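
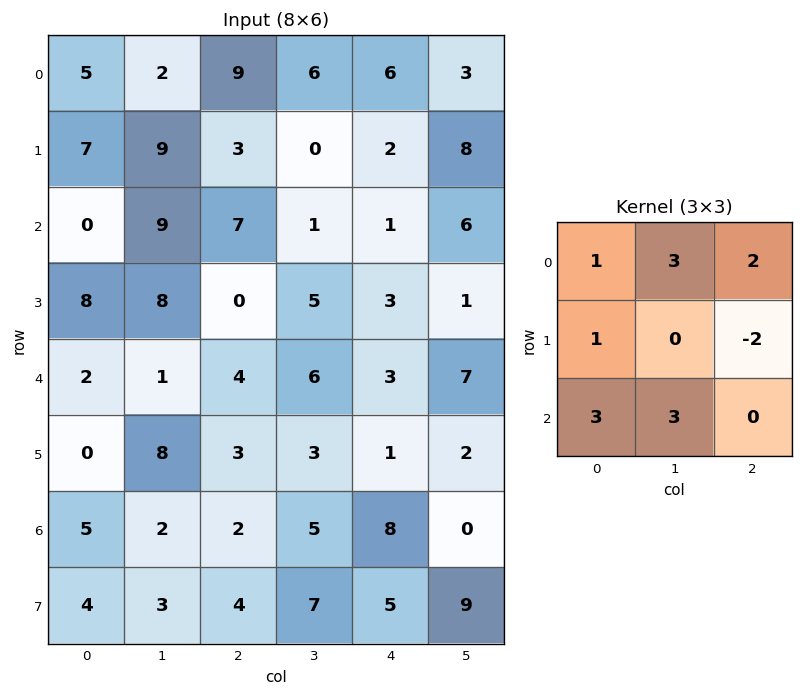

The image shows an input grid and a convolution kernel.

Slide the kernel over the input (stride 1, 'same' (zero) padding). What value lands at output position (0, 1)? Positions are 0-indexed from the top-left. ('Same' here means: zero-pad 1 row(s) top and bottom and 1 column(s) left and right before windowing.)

35

The receptive field on the zero-padded input at this output position is [0 0 0 / 5 2 9 / 7 9 3]. Elementwise product with the kernel and sum: 0·1 + 0·3 + 0·2 + 5·1 + 9·-2 + 7·3 + 9·3.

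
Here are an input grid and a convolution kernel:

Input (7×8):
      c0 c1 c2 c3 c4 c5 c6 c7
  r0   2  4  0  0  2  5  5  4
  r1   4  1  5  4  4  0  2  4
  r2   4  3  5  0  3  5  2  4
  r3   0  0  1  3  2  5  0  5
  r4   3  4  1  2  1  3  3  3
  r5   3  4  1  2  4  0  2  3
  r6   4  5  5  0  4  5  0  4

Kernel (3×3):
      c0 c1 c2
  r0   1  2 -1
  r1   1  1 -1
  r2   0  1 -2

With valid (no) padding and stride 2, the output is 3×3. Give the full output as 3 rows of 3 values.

Output[0,0]: The receptive field on the input at this output position is [2 4 0 / 4 1 5 / 4 3 5]. Elementwise product with the kernel and sum: 2·1 + 4·2 + 0·-1 + 4·1 + 1·1 + 5·-1 + 3·1 + 5·-2.
Output[0,1]: The receptive field on the input at this output position is [0 0 2 / 5 4 4 / 5 0 3]. Elementwise product with the kernel and sum: 0·1 + 0·2 + 2·-1 + 5·1 + 4·1 + 4·-1 + 0·1 + 3·-2.

3 -3 10
6 4 15
11 -5 11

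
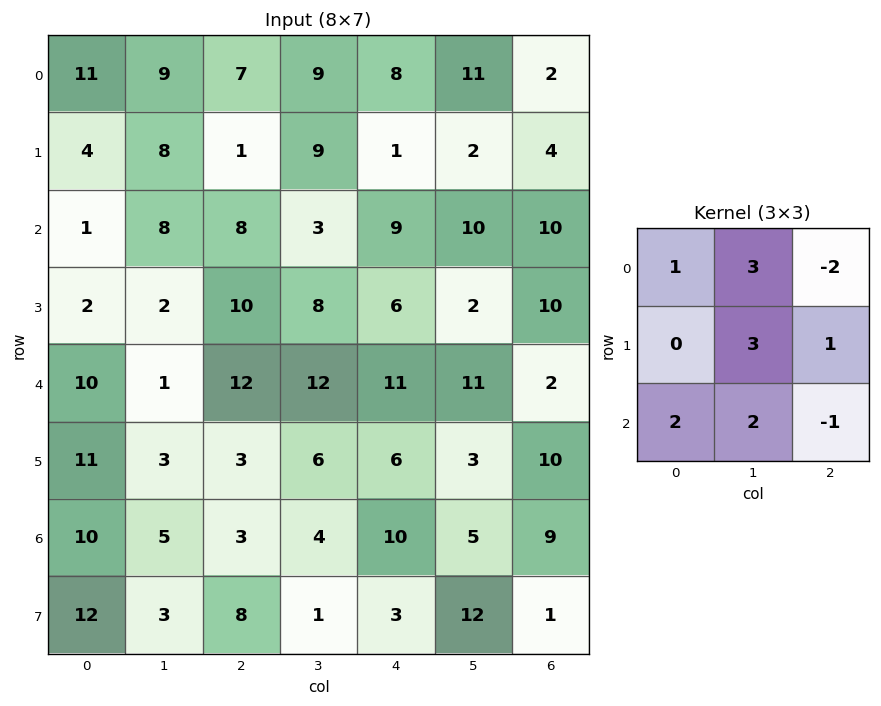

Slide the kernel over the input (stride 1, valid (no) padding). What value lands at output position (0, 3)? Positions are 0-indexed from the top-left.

The receptive field on the input at this output position is [9 8 11 / 9 1 2 / 3 9 10]. Elementwise product with the kernel and sum: 9·1 + 8·3 + 11·-2 + 1·3 + 2·1 + 3·2 + 9·2 + 10·-1.

30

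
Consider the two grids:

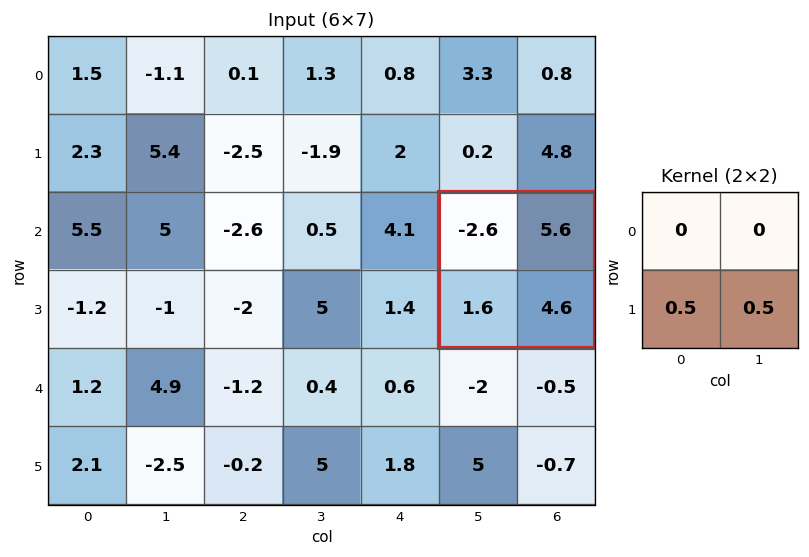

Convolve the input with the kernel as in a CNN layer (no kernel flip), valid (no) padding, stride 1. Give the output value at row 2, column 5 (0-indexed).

3.1

The receptive field on the input at this output position is [-2.6 5.6 / 1.6 4.6]. Elementwise product with the kernel and sum: 1.6·0.5 + 4.6·0.5.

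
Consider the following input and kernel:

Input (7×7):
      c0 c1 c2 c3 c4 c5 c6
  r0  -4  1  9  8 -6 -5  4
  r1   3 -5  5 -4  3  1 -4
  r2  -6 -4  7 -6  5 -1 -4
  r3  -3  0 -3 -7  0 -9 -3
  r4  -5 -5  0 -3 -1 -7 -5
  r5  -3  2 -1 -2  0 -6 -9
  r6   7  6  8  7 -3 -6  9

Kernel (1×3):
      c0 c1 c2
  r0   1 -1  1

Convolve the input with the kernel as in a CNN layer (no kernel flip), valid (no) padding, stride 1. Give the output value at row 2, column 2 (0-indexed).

18

The receptive field on the input at this output position is [7 -6 5]. Elementwise product with the kernel and sum: 7·1 + -6·-1 + 5·1.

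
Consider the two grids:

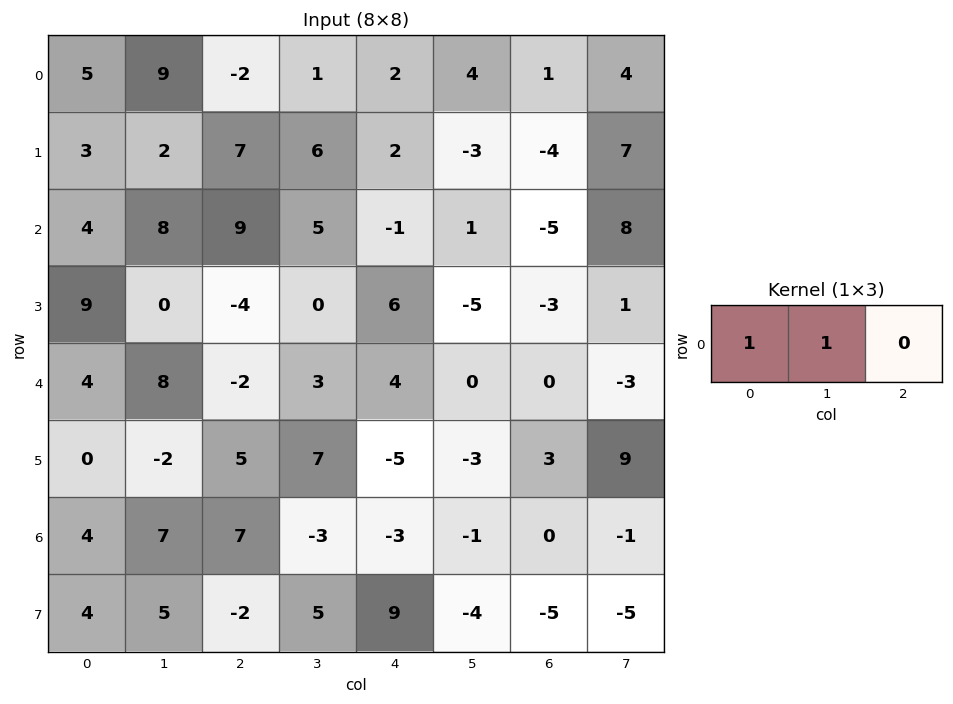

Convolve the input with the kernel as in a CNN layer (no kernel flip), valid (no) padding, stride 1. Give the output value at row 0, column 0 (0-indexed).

The receptive field on the input at this output position is [5 9 -2]. Elementwise product with the kernel and sum: 5·1 + 9·1.

14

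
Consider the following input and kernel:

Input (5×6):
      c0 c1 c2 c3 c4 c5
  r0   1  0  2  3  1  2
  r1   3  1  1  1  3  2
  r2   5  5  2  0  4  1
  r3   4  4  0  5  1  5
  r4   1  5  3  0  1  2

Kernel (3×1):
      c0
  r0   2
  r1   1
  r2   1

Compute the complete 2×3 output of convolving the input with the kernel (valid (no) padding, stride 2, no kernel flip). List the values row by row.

Output[0,0]: The receptive field on the input at this output position is [1 / 3 / 5]. Elementwise product with the kernel and sum: 1·2 + 3·1 + 5·1.

10 7 9
15 7 10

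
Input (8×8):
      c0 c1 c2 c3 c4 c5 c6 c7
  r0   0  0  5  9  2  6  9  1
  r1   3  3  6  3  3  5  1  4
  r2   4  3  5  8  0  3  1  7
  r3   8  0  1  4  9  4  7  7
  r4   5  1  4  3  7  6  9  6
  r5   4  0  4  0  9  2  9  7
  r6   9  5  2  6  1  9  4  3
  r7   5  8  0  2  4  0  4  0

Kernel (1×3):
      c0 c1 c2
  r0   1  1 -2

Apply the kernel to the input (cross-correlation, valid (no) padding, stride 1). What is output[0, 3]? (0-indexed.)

The receptive field on the input at this output position is [9 2 6]. Elementwise product with the kernel and sum: 9·1 + 2·1 + 6·-2.

-1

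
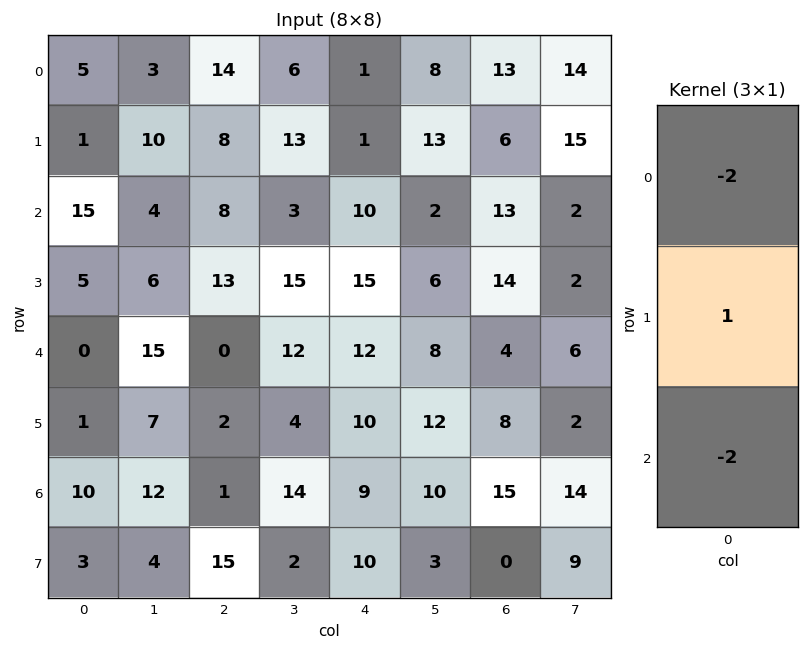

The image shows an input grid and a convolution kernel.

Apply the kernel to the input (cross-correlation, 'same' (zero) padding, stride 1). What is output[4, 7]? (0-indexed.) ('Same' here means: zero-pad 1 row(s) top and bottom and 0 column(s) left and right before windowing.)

-2

The receptive field on the zero-padded input at this output position is [2 / 6 / 2]. Elementwise product with the kernel and sum: 2·-2 + 6·1 + 2·-2.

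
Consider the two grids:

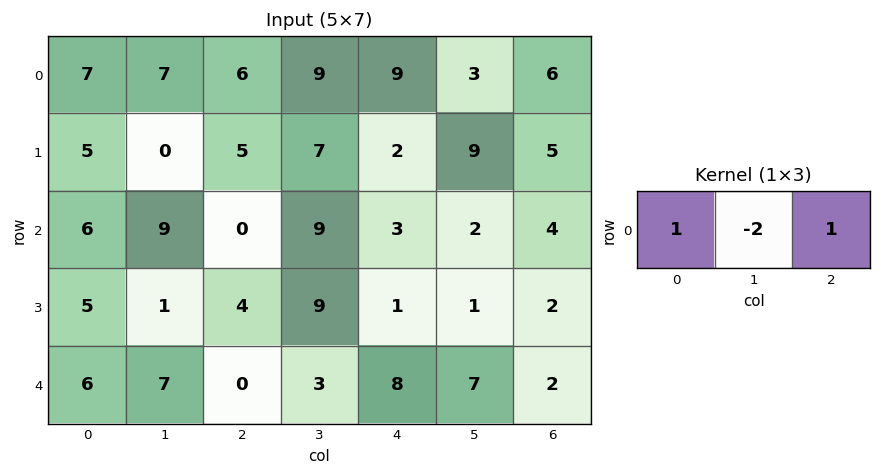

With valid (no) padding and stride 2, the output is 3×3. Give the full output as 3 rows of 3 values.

-1 -3 9
-12 -15 3
-8 2 -4

Output[0,0]: The receptive field on the input at this output position is [7 7 6]. Elementwise product with the kernel and sum: 7·1 + 7·-2 + 6·1.
Output[0,1]: The receptive field on the input at this output position is [6 9 9]. Elementwise product with the kernel and sum: 6·1 + 9·-2 + 9·1.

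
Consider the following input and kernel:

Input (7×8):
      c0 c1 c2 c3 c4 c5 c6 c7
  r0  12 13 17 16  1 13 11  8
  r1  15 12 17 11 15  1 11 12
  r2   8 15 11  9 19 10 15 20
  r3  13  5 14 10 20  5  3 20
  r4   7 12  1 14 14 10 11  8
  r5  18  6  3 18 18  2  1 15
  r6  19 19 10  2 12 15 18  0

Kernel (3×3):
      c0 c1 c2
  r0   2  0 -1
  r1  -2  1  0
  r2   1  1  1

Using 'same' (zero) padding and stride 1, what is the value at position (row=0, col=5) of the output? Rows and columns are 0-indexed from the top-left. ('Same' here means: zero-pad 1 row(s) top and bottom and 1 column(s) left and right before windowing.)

38

The receptive field on the zero-padded input at this output position is [0 0 0 / 1 13 11 / 15 1 11]. Elementwise product with the kernel and sum: 0·2 + 0·-1 + 1·-2 + 13·1 + 15·1 + 1·1 + 11·1.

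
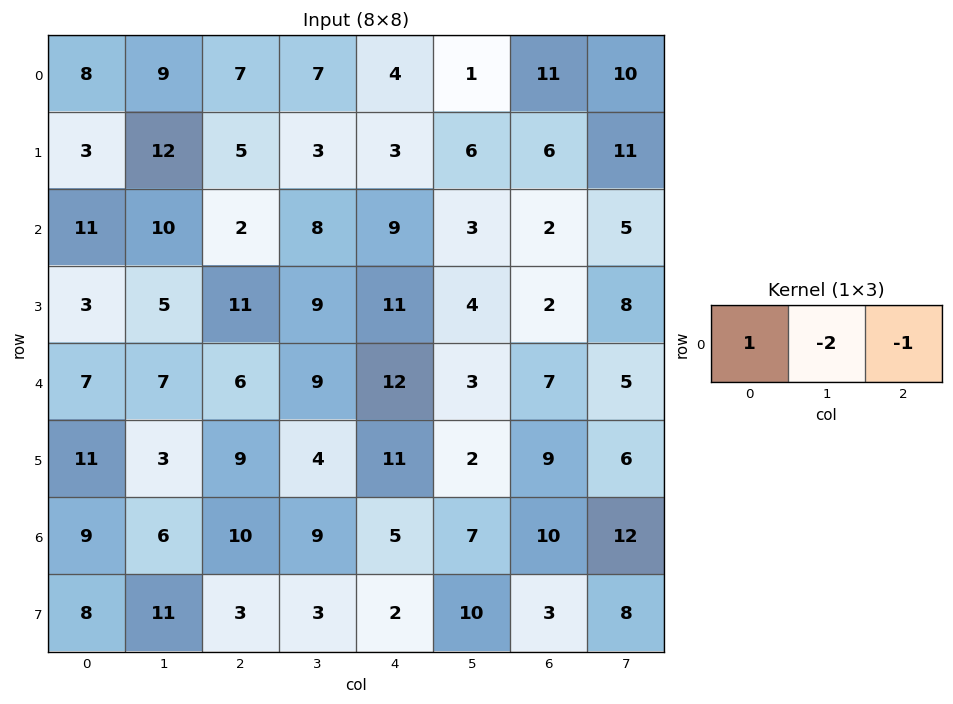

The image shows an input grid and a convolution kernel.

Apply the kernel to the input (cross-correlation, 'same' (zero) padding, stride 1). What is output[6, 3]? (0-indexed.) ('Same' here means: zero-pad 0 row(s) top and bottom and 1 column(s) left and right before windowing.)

-13

The receptive field on the zero-padded input at this output position is [10 9 5]. Elementwise product with the kernel and sum: 10·1 + 9·-2 + 5·-1.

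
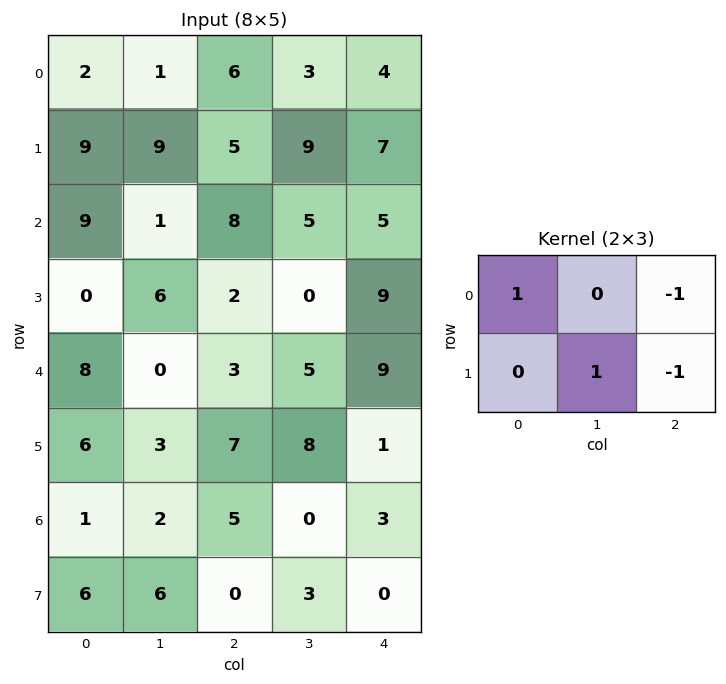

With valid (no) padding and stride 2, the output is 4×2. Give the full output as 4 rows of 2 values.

0 4
5 -6
1 1
2 5

Output[0,0]: The receptive field on the input at this output position is [2 1 6 / 9 9 5]. Elementwise product with the kernel and sum: 2·1 + 6·-1 + 9·1 + 5·-1.
Output[0,1]: The receptive field on the input at this output position is [6 3 4 / 5 9 7]. Elementwise product with the kernel and sum: 6·1 + 4·-1 + 9·1 + 7·-1.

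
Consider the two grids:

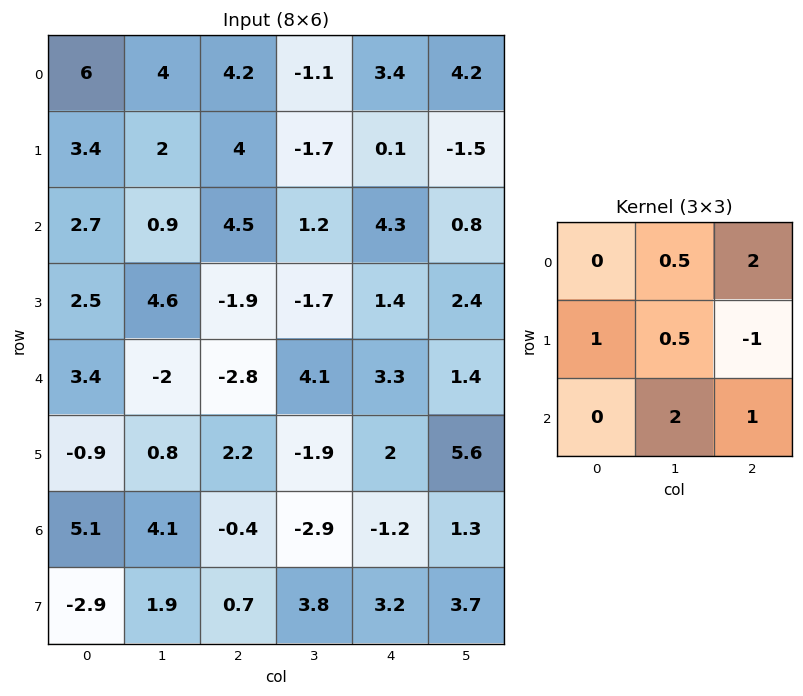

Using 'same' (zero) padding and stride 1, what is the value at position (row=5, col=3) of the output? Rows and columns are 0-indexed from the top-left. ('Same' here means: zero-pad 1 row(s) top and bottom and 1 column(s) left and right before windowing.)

The receptive field on the zero-padded input at this output position is [-2.8 4.1 3.3 / 2.2 -1.9 2 / -0.4 -2.9 -1.2]. Elementwise product with the kernel and sum: 4.1·0.5 + 3.3·2 + 2.2·1 + -1.9·0.5 + 2·-1 + -2.9·2 + -1.2·1.

0.9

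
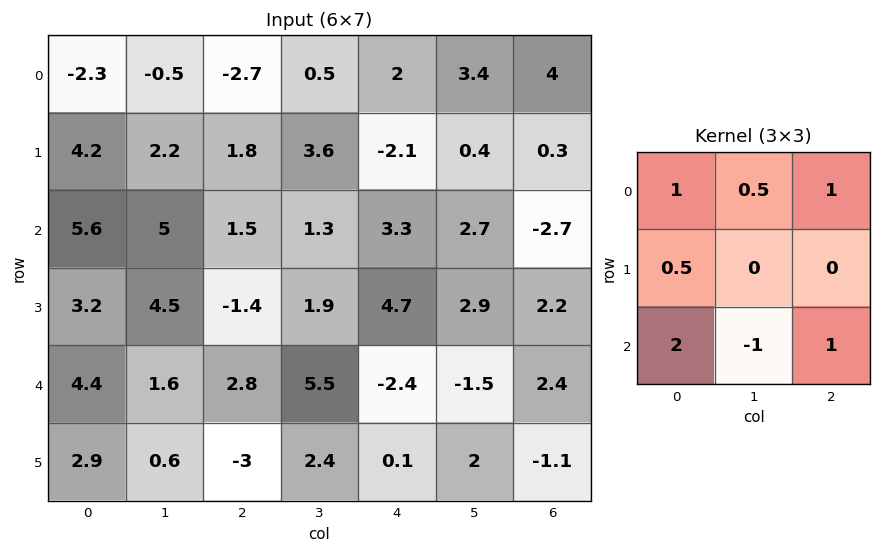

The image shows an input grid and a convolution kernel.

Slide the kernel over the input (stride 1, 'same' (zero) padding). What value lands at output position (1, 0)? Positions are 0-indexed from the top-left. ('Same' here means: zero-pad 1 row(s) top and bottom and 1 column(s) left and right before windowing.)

-2.25

The receptive field on the zero-padded input at this output position is [0 -2.3 -0.5 / 0 4.2 2.2 / 0 5.6 5]. Elementwise product with the kernel and sum: 0·1 + -2.3·0.5 + -0.5·1 + 0·0.5 + 0·2 + 5.6·-1 + 5·1.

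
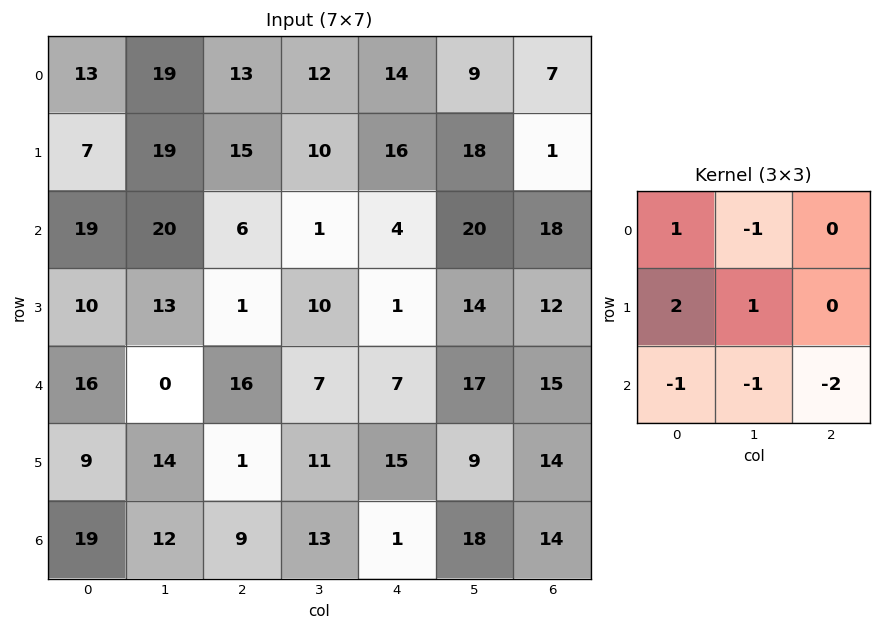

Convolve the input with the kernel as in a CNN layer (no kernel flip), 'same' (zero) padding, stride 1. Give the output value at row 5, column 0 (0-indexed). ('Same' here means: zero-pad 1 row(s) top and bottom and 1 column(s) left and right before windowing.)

-50

The receptive field on the zero-padded input at this output position is [0 16 0 / 0 9 14 / 0 19 12]. Elementwise product with the kernel and sum: 0·1 + 16·-1 + 0·2 + 9·1 + 0·-1 + 19·-1 + 12·-2.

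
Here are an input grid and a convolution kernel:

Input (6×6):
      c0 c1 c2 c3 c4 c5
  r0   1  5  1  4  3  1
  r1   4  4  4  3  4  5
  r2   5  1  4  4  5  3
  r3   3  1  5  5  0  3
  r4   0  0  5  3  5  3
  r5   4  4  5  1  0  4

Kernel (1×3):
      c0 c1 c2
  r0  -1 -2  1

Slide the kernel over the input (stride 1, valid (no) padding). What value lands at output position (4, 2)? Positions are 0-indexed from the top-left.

The receptive field on the input at this output position is [5 3 5]. Elementwise product with the kernel and sum: 5·-1 + 3·-2 + 5·1.

-6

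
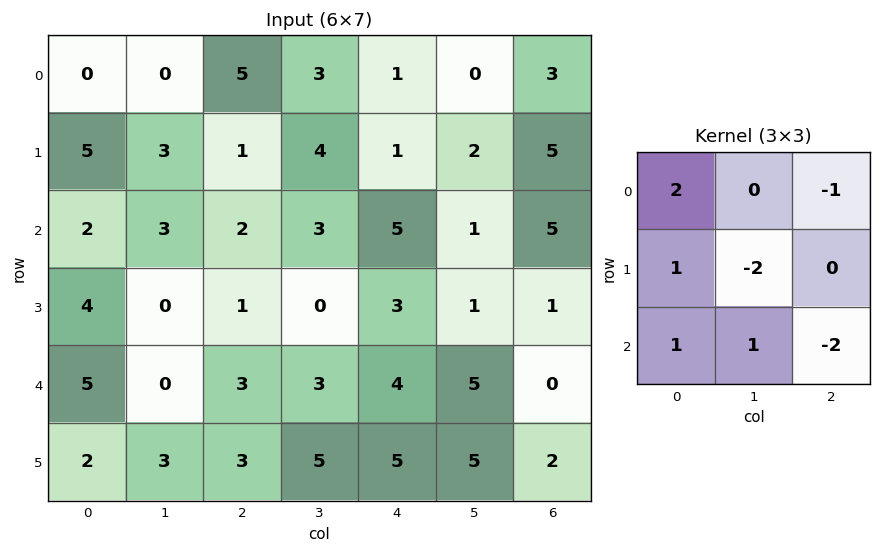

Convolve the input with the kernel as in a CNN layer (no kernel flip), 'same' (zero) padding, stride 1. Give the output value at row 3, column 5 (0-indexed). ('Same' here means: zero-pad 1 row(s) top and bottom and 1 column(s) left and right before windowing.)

15

The receptive field on the zero-padded input at this output position is [5 1 5 / 3 1 1 / 4 5 0]. Elementwise product with the kernel and sum: 5·2 + 5·-1 + 3·1 + 1·-2 + 4·1 + 5·1 + 0·-2.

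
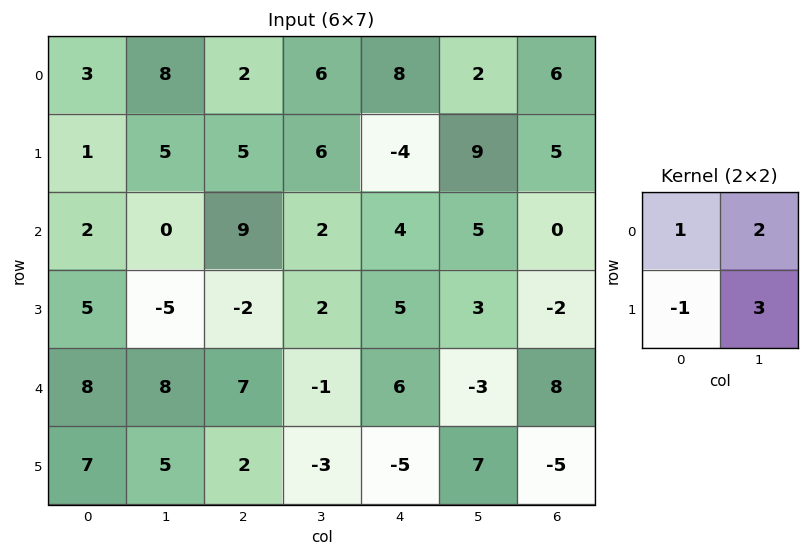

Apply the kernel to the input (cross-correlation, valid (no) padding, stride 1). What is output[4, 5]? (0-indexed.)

-9

The receptive field on the input at this output position is [-3 8 / 7 -5]. Elementwise product with the kernel and sum: -3·1 + 8·2 + 7·-1 + -5·3.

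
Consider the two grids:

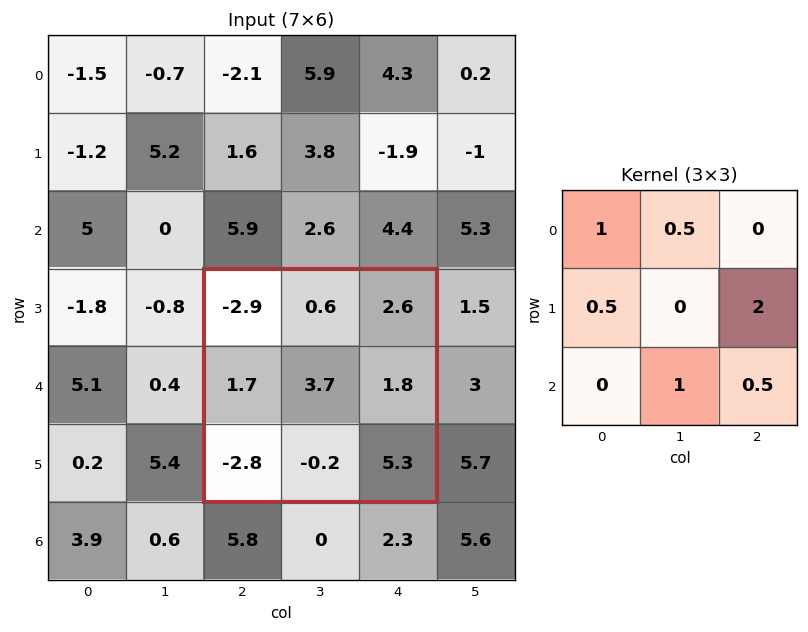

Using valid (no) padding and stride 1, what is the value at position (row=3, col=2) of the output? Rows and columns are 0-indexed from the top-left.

4.3

The receptive field on the input at this output position is [-2.9 0.6 2.6 / 1.7 3.7 1.8 / -2.8 -0.2 5.3]. Elementwise product with the kernel and sum: -2.9·1 + 0.6·0.5 + 1.7·0.5 + 1.8·2 + -0.2·1 + 5.3·0.5.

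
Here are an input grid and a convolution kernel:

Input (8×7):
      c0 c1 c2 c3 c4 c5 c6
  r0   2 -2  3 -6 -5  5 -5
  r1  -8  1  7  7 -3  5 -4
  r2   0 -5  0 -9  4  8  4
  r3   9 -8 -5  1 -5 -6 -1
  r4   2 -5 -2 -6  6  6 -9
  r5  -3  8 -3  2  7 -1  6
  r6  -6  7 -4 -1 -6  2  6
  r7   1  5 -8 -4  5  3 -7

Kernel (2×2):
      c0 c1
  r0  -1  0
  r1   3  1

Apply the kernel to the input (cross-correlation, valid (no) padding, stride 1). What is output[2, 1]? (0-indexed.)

The receptive field on the input at this output position is [-5 0 / -8 -5]. Elementwise product with the kernel and sum: -5·-1 + -8·3 + -5·1.

-24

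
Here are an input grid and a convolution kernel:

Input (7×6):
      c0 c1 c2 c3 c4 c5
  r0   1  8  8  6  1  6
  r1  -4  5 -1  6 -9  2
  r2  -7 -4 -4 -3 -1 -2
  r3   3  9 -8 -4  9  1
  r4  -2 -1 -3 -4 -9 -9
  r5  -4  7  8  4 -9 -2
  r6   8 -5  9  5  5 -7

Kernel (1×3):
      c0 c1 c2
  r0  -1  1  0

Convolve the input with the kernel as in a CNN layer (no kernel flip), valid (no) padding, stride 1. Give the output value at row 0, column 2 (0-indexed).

-2

The receptive field on the input at this output position is [8 6 1]. Elementwise product with the kernel and sum: 8·-1 + 6·1.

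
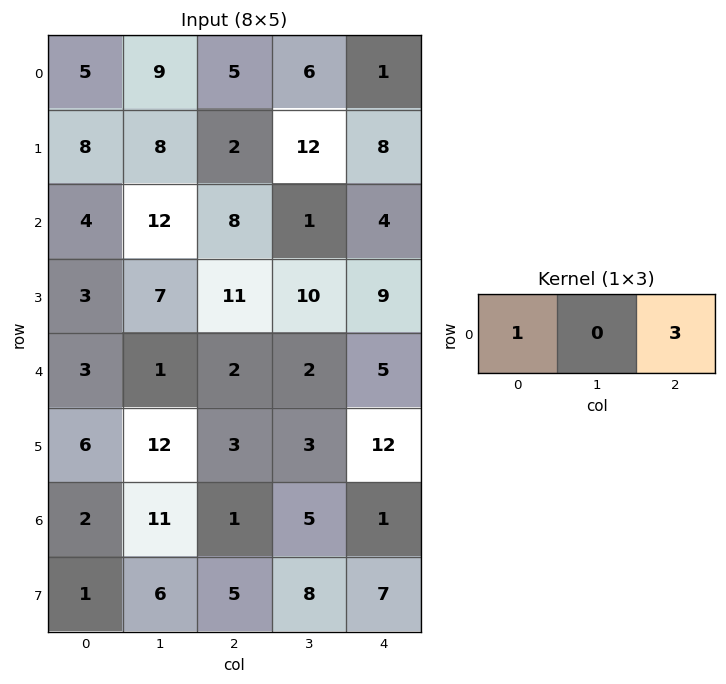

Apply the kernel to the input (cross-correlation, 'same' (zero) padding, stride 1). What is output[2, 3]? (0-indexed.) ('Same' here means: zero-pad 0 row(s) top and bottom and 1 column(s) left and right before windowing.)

The receptive field on the zero-padded input at this output position is [8 1 4]. Elementwise product with the kernel and sum: 8·1 + 4·3.

20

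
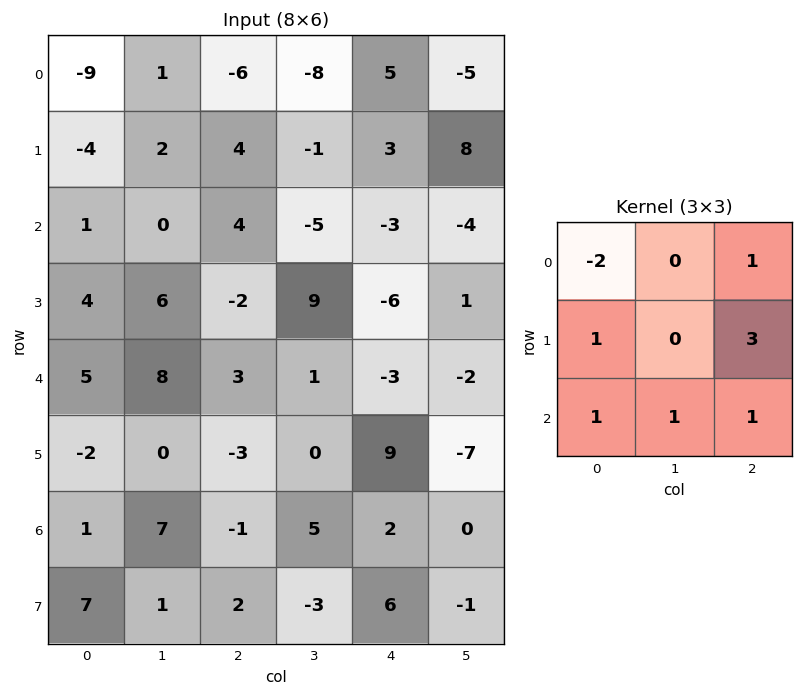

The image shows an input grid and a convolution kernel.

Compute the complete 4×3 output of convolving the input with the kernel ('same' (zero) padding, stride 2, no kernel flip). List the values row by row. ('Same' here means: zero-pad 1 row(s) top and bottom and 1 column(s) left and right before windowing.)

1 -18 -13
12 -7 -3
28 5 -20
29 22 0

Output[0,0]: The receptive field on the zero-padded input at this output position is [0 0 0 / 0 -9 1 / 0 -4 2]. Elementwise product with the kernel and sum: 0·-2 + 0·1 + 0·1 + 1·3 + 0·1 + -4·1 + 2·1.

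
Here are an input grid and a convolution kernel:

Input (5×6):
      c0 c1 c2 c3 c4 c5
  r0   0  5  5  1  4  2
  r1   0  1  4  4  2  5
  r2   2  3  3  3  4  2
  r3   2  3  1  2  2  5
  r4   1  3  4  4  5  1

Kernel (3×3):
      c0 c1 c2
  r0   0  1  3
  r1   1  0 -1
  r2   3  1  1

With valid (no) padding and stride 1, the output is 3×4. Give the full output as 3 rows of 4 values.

Output[0,0]: The receptive field on the input at this output position is [0 5 5 / 0 1 4 / 2 3 3]. Elementwise product with the kernel and sum: 5·1 + 5·3 + 0·1 + 4·-1 + 2·3 + 3·1 + 3·1.

28 20 31 24
22 28 16 31
23 30 35 25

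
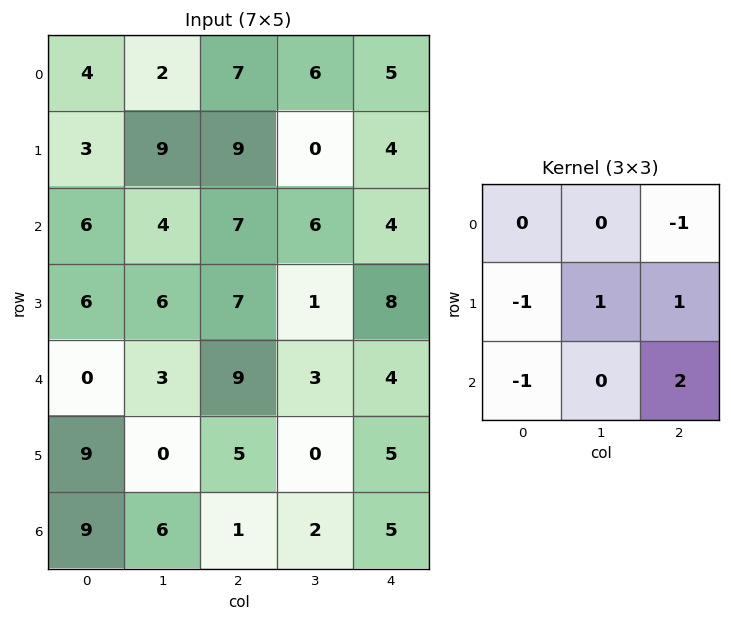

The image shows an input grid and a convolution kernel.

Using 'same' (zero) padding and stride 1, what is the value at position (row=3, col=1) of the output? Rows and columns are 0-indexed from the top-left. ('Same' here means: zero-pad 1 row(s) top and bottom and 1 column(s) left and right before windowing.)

18

The receptive field on the zero-padded input at this output position is [6 4 7 / 6 6 7 / 0 3 9]. Elementwise product with the kernel and sum: 7·-1 + 6·-1 + 6·1 + 7·1 + 0·-1 + 9·2.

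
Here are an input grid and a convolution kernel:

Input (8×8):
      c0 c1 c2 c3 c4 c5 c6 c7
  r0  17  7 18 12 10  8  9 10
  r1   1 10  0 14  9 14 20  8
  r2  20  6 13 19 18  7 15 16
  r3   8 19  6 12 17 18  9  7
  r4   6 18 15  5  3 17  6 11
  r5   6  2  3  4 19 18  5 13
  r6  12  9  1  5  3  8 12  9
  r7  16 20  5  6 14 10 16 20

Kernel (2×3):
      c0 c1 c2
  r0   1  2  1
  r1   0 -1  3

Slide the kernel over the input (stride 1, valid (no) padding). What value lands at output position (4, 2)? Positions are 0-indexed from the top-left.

The receptive field on the input at this output position is [15 5 3 / 3 4 19]. Elementwise product with the kernel and sum: 15·1 + 5·2 + 3·1 + 4·-1 + 19·3.

81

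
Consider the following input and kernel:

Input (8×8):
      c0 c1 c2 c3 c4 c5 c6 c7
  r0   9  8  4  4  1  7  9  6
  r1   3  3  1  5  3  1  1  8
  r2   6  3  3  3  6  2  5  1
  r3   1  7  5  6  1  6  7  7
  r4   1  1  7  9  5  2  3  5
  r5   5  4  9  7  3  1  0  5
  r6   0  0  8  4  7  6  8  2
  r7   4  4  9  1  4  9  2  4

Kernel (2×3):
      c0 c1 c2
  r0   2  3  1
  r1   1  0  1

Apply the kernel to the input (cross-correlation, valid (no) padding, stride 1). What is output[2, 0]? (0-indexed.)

The receptive field on the input at this output position is [6 3 3 / 1 7 5]. Elementwise product with the kernel and sum: 6·2 + 3·3 + 3·1 + 1·1 + 5·1.

30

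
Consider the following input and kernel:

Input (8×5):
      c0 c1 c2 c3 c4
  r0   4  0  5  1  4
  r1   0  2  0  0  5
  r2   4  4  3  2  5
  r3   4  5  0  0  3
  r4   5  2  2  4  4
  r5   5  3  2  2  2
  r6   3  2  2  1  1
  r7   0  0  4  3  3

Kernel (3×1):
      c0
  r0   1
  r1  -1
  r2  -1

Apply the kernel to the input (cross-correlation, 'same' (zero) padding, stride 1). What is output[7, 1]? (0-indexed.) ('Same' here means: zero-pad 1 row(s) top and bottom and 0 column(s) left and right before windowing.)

The receptive field on the zero-padded input at this output position is [2 / 0 / 0]. Elementwise product with the kernel and sum: 2·1 + 0·-1 + 0·-1.

2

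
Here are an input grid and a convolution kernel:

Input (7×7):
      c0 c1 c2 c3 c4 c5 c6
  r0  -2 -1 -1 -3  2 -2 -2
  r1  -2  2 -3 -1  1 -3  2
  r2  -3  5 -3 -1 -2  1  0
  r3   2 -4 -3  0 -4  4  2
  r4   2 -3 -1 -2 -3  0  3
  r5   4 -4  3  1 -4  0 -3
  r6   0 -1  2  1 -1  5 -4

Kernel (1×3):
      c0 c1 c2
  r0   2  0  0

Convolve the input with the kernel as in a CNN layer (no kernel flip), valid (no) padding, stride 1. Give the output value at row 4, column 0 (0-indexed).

4

The receptive field on the input at this output position is [2 -3 -1]. Elementwise product with the kernel and sum: 2·2.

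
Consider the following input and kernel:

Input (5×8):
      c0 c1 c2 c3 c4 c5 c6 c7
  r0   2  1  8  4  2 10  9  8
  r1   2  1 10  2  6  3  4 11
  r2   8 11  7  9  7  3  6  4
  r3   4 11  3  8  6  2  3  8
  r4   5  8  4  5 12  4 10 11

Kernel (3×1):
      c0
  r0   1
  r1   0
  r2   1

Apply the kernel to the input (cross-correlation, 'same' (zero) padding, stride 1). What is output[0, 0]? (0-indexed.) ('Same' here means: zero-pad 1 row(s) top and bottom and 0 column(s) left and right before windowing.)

2

The receptive field on the zero-padded input at this output position is [0 / 2 / 2]. Elementwise product with the kernel and sum: 0·1 + 2·1.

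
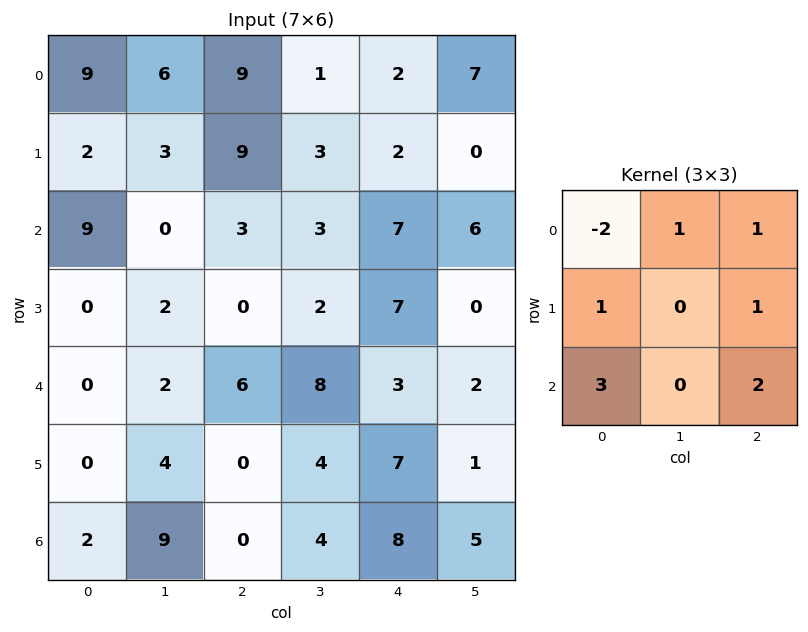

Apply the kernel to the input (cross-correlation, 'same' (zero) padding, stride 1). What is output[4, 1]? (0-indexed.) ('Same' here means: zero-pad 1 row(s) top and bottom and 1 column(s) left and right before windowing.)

The receptive field on the zero-padded input at this output position is [0 2 0 / 0 2 6 / 0 4 0]. Elementwise product with the kernel and sum: 0·-2 + 2·1 + 0·1 + 0·1 + 6·1 + 0·3 + 0·2.

8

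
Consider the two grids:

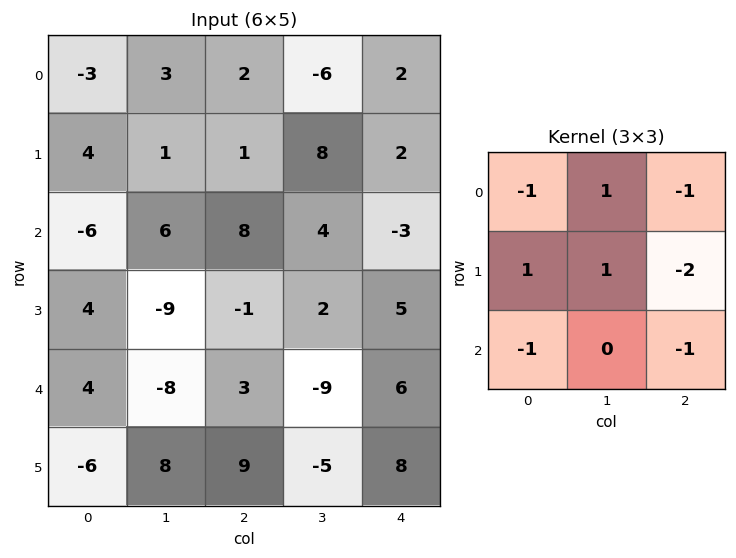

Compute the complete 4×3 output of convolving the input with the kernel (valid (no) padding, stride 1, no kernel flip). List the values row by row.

5 -19 -10
-23 5 19
-6 1 -19
-25 16 -37

Output[0,0]: The receptive field on the input at this output position is [-3 3 2 / 4 1 1 / -6 6 8]. Elementwise product with the kernel and sum: -3·-1 + 3·1 + 2·-1 + 4·1 + 1·1 + 1·-2 + -6·-1 + 8·-1.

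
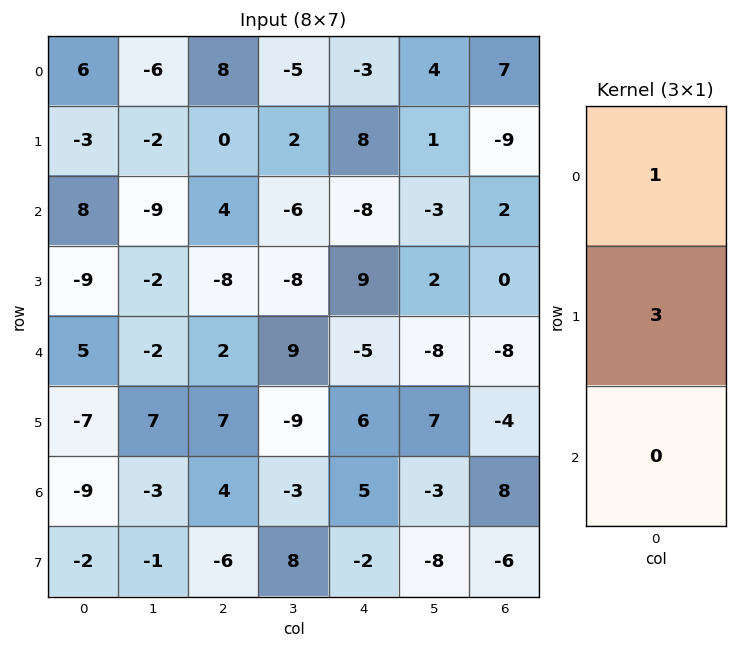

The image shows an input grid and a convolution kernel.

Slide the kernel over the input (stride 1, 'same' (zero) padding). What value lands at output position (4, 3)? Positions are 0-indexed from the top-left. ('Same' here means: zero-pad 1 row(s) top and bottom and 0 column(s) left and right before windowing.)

The receptive field on the zero-padded input at this output position is [-8 / 9 / -9]. Elementwise product with the kernel and sum: -8·1 + 9·3.

19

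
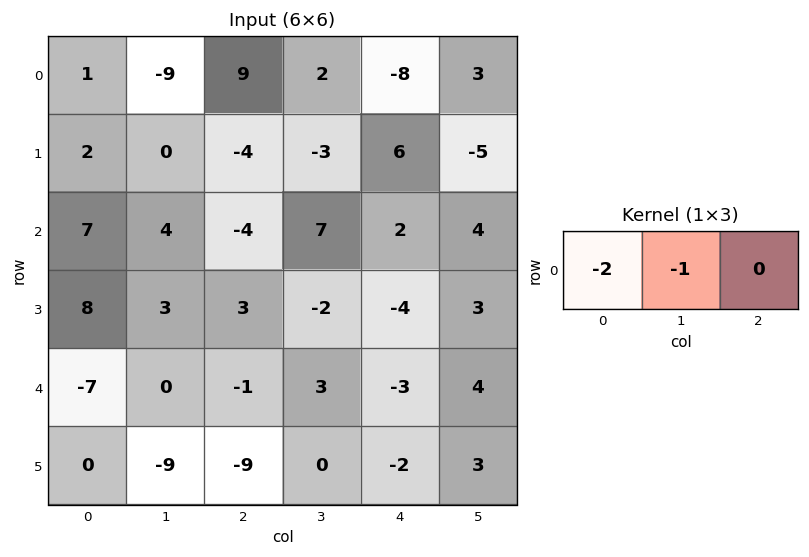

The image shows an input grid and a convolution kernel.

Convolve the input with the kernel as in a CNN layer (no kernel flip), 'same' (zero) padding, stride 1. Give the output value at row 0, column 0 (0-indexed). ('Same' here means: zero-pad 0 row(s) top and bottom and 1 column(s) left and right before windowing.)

The receptive field on the zero-padded input at this output position is [0 1 -9]. Elementwise product with the kernel and sum: 0·-2 + 1·-1.

-1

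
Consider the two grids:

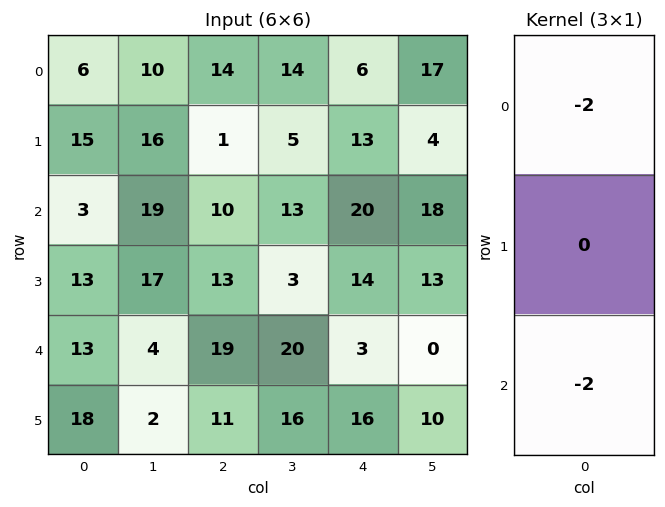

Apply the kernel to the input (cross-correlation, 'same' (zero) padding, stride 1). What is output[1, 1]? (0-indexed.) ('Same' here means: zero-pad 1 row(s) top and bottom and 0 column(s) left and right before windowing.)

The receptive field on the zero-padded input at this output position is [10 / 16 / 19]. Elementwise product with the kernel and sum: 10·-2 + 19·-2.

-58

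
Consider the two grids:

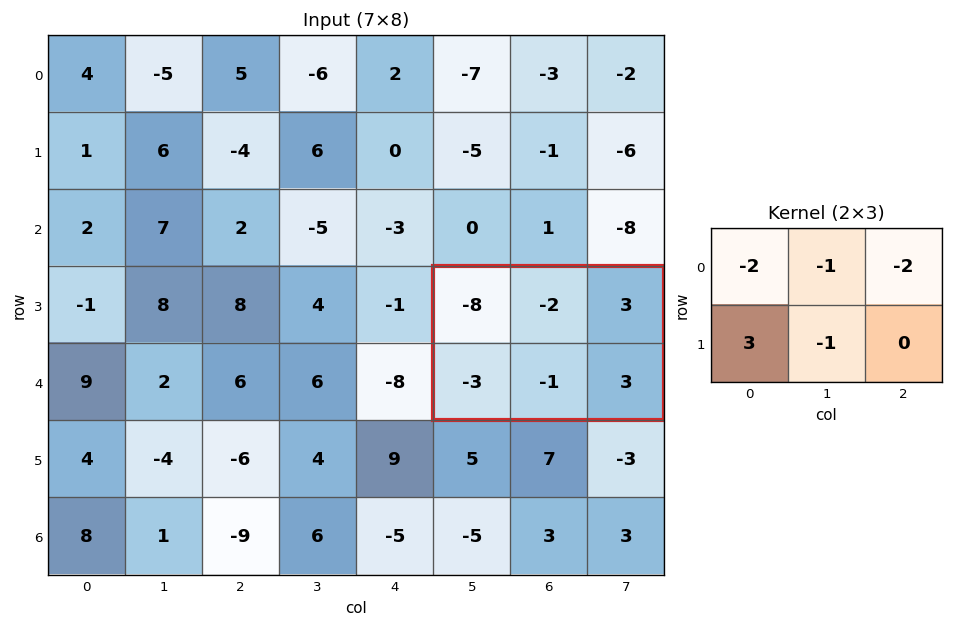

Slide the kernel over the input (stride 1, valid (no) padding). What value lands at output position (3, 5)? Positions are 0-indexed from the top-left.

4

The receptive field on the input at this output position is [-8 -2 3 / -3 -1 3]. Elementwise product with the kernel and sum: -8·-2 + -2·-1 + 3·-2 + -3·3 + -1·-1.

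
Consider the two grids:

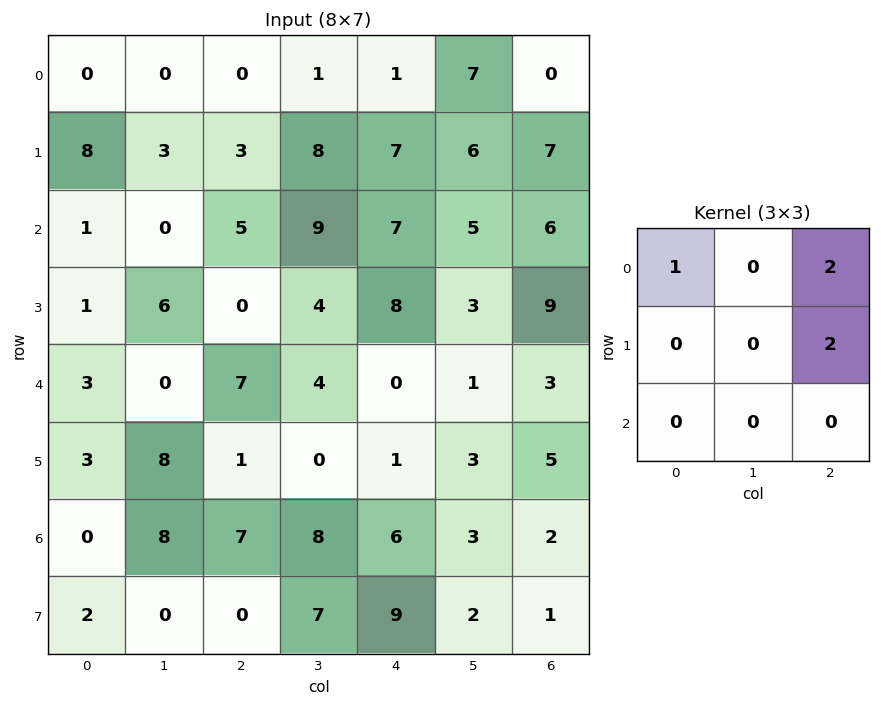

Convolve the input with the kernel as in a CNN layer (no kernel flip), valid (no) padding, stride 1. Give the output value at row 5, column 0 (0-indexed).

19

The receptive field on the input at this output position is [3 8 1 / 0 8 7 / 2 0 0]. Elementwise product with the kernel and sum: 3·1 + 1·2 + 7·2.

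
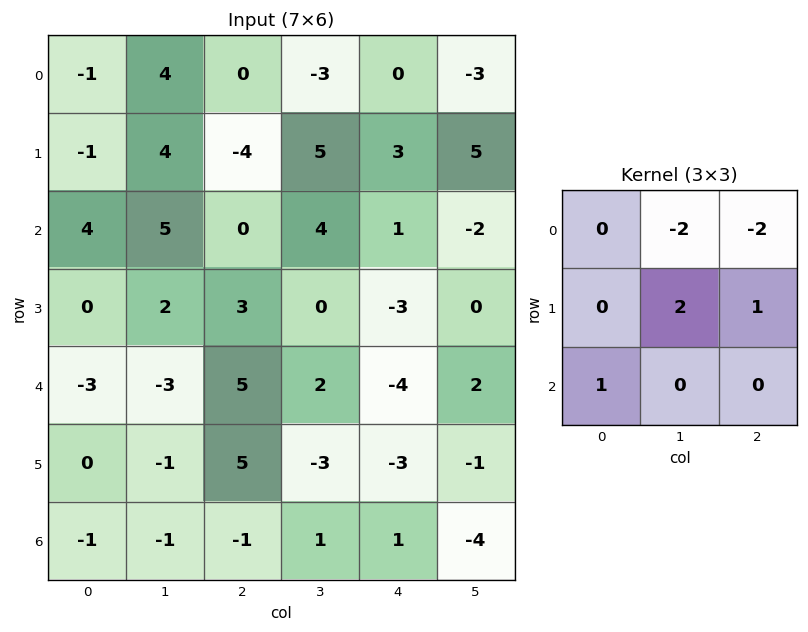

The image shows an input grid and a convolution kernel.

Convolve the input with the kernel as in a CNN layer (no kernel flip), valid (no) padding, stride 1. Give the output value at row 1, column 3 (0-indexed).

The receptive field on the input at this output position is [5 3 5 / 4 1 -2 / 0 -3 0]. Elementwise product with the kernel and sum: 3·-2 + 5·-2 + 1·2 + -2·1 + 0·1.

-16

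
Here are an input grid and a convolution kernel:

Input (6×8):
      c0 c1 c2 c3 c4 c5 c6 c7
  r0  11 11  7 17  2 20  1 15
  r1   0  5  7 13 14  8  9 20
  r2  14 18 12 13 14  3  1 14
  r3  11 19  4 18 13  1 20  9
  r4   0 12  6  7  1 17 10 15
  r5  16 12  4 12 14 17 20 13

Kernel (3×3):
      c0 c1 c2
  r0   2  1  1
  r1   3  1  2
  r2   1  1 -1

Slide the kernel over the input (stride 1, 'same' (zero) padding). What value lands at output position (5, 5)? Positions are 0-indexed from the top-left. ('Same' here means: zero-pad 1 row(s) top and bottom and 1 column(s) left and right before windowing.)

128

The receptive field on the zero-padded input at this output position is [1 17 10 / 14 17 20 / 0 0 0]. Elementwise product with the kernel and sum: 1·2 + 17·1 + 10·1 + 14·3 + 17·1 + 20·2 + 0·1 + 0·1 + 0·-1.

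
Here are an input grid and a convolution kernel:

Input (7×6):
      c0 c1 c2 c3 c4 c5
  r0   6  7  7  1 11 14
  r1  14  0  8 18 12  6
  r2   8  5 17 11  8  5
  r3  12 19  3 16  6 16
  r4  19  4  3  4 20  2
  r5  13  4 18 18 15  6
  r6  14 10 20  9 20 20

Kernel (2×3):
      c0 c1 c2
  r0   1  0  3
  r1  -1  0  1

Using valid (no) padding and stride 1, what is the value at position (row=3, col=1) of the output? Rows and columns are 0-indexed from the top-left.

67

The receptive field on the input at this output position is [19 3 16 / 4 3 4]. Elementwise product with the kernel and sum: 19·1 + 16·3 + 4·-1 + 4·1.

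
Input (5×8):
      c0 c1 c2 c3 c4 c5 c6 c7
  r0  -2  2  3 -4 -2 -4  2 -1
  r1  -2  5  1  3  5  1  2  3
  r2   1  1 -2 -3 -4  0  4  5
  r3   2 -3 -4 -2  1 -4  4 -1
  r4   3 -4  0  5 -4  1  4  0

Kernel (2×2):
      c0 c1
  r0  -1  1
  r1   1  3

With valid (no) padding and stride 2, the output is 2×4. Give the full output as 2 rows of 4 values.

17 3 6 8
-7 -11 -7 2

Output[0,0]: The receptive field on the input at this output position is [-2 2 / -2 5]. Elementwise product with the kernel and sum: -2·-1 + 2·1 + -2·1 + 5·3.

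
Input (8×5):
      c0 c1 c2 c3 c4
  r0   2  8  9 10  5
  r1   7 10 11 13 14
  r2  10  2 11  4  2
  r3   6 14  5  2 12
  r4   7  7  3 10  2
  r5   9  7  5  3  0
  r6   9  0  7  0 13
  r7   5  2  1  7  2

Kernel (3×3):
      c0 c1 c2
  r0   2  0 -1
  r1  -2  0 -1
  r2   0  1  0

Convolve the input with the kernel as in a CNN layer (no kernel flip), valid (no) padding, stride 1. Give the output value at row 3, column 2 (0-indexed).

The receptive field on the input at this output position is [5 2 12 / 3 10 2 / 5 3 0]. Elementwise product with the kernel and sum: 5·2 + 12·-1 + 3·-2 + 2·-1 + 3·1.

-7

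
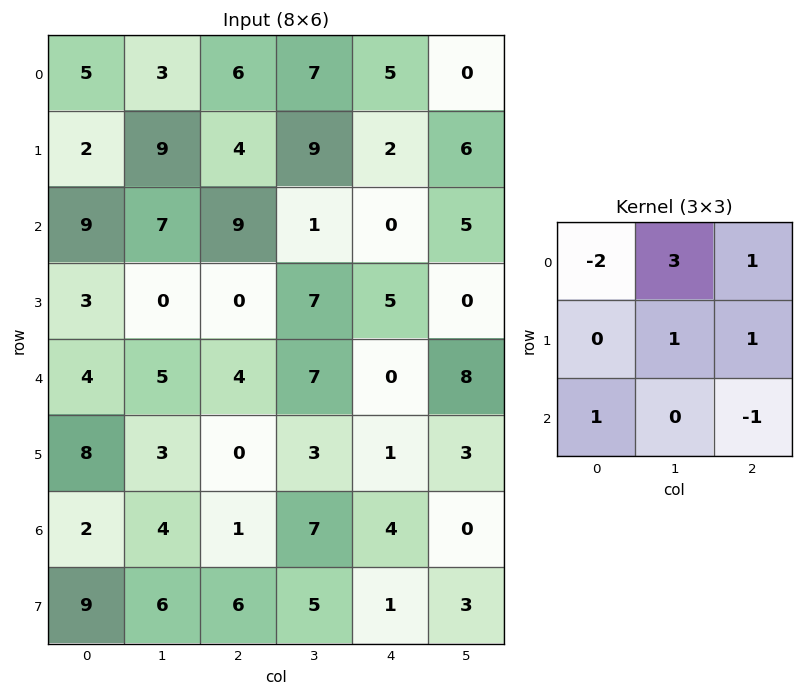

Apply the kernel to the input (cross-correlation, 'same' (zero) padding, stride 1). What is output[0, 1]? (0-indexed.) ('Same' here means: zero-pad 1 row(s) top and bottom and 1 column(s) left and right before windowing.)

The receptive field on the zero-padded input at this output position is [0 0 0 / 5 3 6 / 2 9 4]. Elementwise product with the kernel and sum: 0·-2 + 0·3 + 0·1 + 3·1 + 6·1 + 2·1 + 4·-1.

7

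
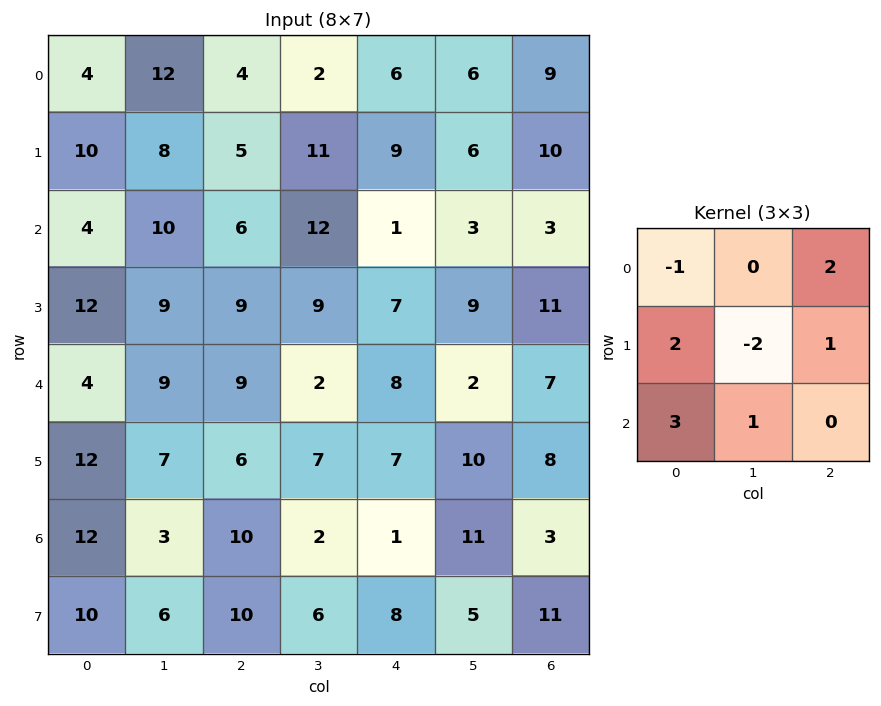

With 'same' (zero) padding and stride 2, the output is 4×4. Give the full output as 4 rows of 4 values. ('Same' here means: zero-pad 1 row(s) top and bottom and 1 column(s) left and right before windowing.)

14 47 40 22
30 70 60 32
31 38 27 19
3 23 52 32

Output[0,0]: The receptive field on the zero-padded input at this output position is [0 0 0 / 0 4 12 / 0 10 8]. Elementwise product with the kernel and sum: 0·-1 + 0·2 + 0·2 + 4·-2 + 12·1 + 0·3 + 10·1.
Output[0,1]: The receptive field on the zero-padded input at this output position is [0 0 0 / 12 4 2 / 8 5 11]. Elementwise product with the kernel and sum: 0·-1 + 0·2 + 12·2 + 4·-2 + 2·1 + 8·3 + 5·1.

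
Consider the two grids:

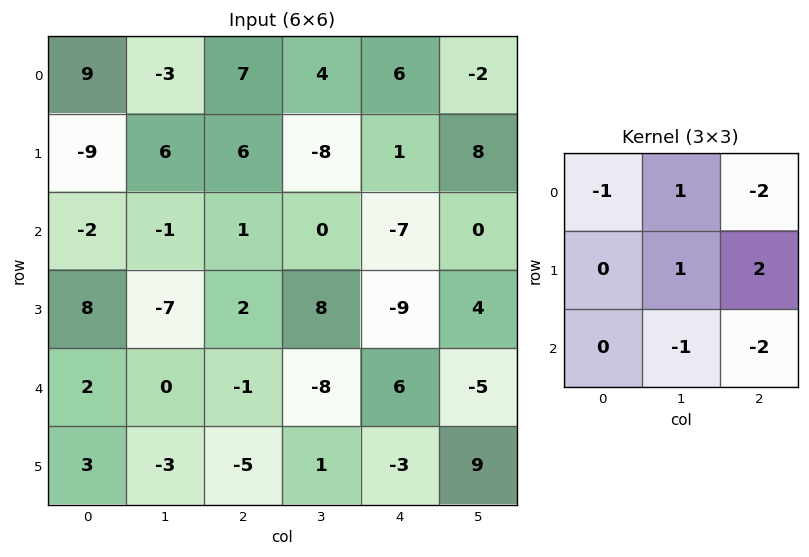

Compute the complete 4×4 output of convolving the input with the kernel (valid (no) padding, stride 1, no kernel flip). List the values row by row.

-9 -9 -7 30
7 -1 -20 -13
-2 37 -1 -4
-8 -21 33 -44

Output[0,0]: The receptive field on the input at this output position is [9 -3 7 / -9 6 6 / -2 -1 1]. Elementwise product with the kernel and sum: 9·-1 + -3·1 + 7·-2 + 6·1 + 6·2 + -1·-1 + 1·-2.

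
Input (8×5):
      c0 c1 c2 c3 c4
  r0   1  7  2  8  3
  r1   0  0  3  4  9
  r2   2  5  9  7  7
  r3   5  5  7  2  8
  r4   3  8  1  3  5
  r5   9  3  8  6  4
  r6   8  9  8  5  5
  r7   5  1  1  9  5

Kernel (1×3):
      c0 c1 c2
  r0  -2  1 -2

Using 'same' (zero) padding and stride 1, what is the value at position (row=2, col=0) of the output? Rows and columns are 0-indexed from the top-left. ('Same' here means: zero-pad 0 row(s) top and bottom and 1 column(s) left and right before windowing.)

The receptive field on the zero-padded input at this output position is [0 2 5]. Elementwise product with the kernel and sum: 0·-2 + 2·1 + 5·-2.

-8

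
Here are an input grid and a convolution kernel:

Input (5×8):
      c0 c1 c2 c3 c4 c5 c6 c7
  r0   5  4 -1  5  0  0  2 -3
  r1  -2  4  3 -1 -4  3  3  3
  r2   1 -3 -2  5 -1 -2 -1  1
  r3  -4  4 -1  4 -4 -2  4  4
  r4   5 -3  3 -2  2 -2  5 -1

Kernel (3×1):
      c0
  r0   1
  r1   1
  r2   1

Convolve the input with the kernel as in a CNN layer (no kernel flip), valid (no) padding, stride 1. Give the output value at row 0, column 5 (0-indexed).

The receptive field on the input at this output position is [0 / 3 / -2]. Elementwise product with the kernel and sum: 0·1 + 3·1 + -2·1.

1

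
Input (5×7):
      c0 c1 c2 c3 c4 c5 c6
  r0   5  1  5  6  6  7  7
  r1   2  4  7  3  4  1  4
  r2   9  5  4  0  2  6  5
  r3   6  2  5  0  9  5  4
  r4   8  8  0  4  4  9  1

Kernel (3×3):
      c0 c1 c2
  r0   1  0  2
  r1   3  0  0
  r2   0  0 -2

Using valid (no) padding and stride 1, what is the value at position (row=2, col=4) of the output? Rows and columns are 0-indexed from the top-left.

The receptive field on the input at this output position is [2 6 5 / 9 5 4 / 4 9 1]. Elementwise product with the kernel and sum: 2·1 + 5·2 + 9·3 + 1·-2.

37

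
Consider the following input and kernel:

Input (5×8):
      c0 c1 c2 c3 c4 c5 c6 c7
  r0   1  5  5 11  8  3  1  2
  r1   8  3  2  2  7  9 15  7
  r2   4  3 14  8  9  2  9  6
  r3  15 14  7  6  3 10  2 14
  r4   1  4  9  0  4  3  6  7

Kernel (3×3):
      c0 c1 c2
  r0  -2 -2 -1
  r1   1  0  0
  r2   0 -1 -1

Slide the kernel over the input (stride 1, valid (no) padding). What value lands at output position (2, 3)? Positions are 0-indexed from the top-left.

-37

The receptive field on the input at this output position is [8 9 2 / 6 3 10 / 0 4 3]. Elementwise product with the kernel and sum: 8·-2 + 9·-2 + 2·-1 + 6·1 + 4·-1 + 3·-1.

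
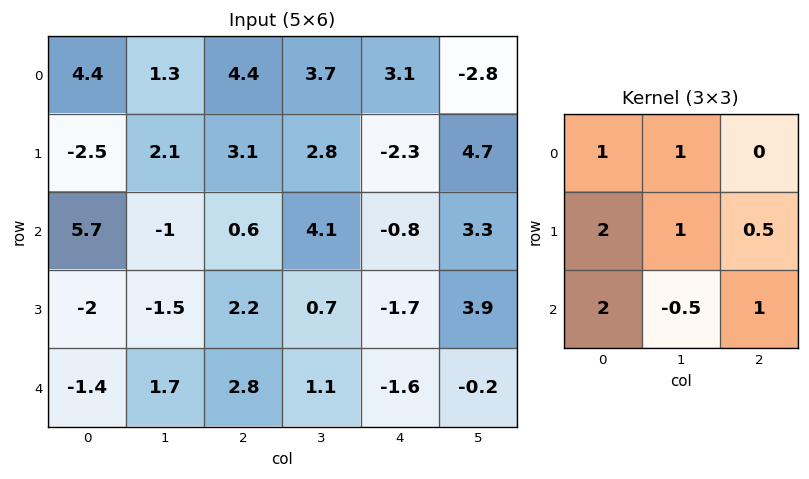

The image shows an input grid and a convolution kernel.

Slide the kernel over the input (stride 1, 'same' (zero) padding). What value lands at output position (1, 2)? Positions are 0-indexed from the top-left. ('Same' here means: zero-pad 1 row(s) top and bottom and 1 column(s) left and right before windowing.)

The receptive field on the zero-padded input at this output position is [1.3 4.4 3.7 / 2.1 3.1 2.8 / -1 0.6 4.1]. Elementwise product with the kernel and sum: 1.3·1 + 4.4·1 + 2.1·2 + 3.1·1 + 2.8·0.5 + -1·2 + 0.6·-0.5 + 4.1·1.

16.2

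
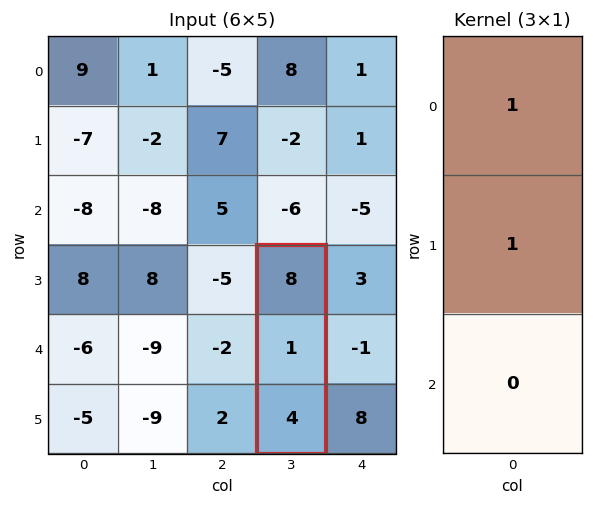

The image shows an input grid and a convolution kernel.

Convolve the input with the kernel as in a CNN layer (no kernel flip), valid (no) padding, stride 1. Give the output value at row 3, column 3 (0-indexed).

9

The receptive field on the input at this output position is [8 / 1 / 4]. Elementwise product with the kernel and sum: 8·1 + 1·1.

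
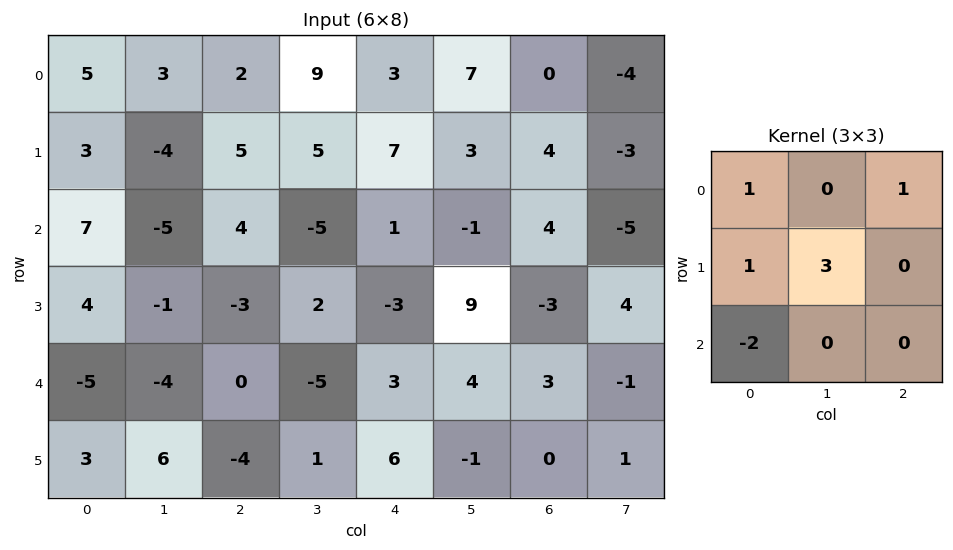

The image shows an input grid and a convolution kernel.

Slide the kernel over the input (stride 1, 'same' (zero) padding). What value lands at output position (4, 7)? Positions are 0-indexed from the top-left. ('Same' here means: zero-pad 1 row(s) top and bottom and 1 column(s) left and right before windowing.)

-3

The receptive field on the zero-padded input at this output position is [-3 4 0 / 3 -1 0 / 0 1 0]. Elementwise product with the kernel and sum: -3·1 + 0·1 + 3·1 + -1·3 + 0·-2.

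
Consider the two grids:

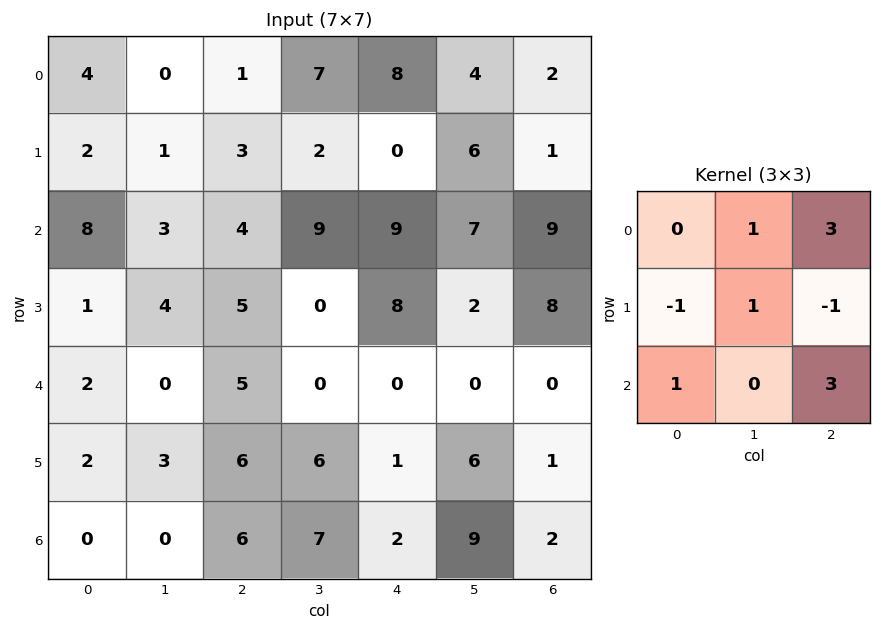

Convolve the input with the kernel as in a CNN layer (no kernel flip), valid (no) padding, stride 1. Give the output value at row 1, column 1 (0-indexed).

The receptive field on the input at this output position is [1 3 2 / 3 4 9 / 4 5 0]. Elementwise product with the kernel and sum: 3·1 + 2·3 + 3·-1 + 4·1 + 9·-1 + 4·1 + 0·3.

5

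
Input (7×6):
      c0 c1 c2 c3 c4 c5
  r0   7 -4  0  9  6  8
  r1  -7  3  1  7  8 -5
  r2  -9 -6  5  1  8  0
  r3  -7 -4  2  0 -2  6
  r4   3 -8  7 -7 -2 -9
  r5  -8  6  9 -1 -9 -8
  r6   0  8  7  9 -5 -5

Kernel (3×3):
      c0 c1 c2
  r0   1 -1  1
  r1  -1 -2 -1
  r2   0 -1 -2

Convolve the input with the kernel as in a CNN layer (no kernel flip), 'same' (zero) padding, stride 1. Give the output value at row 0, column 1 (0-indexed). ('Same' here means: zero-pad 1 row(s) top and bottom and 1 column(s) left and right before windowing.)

The receptive field on the zero-padded input at this output position is [0 0 0 / 7 -4 0 / -7 3 1]. Elementwise product with the kernel and sum: 0·1 + 0·-1 + 0·1 + 7·-1 + -4·-2 + 0·-1 + 3·-1 + 1·-2.

-4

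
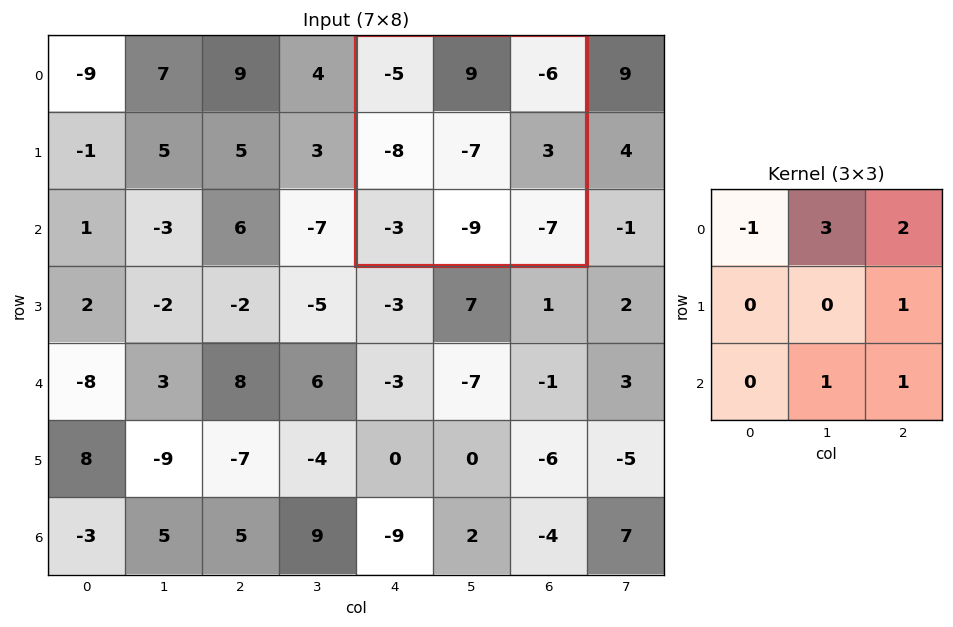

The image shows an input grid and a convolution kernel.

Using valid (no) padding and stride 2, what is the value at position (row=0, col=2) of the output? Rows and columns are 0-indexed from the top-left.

7

The receptive field on the input at this output position is [-5 9 -6 / -8 -7 3 / -3 -9 -7]. Elementwise product with the kernel and sum: -5·-1 + 9·3 + -6·2 + 3·1 + -9·1 + -7·1.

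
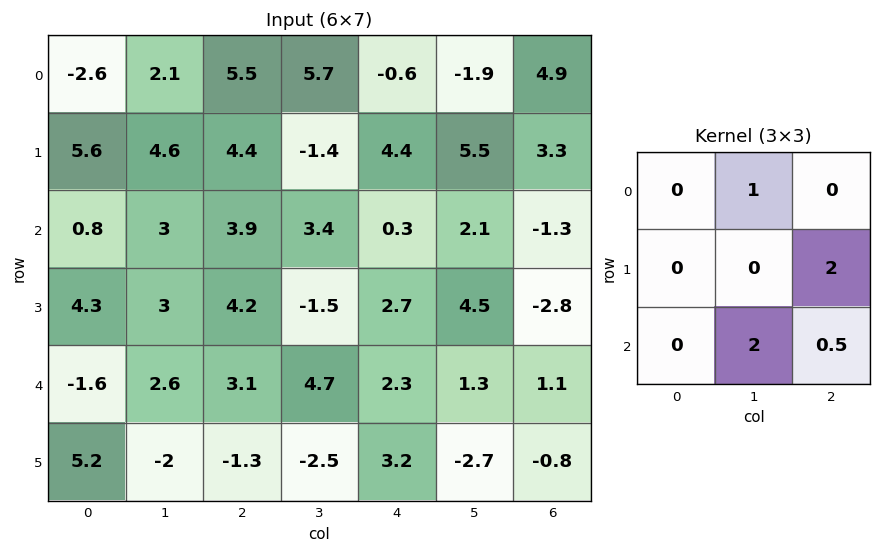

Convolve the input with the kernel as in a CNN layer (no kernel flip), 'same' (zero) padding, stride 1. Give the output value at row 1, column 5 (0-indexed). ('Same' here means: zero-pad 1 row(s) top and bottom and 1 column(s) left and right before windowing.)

8.25

The receptive field on the zero-padded input at this output position is [-0.6 -1.9 4.9 / 4.4 5.5 3.3 / 0.3 2.1 -1.3]. Elementwise product with the kernel and sum: -1.9·1 + 3.3·2 + 2.1·2 + -1.3·0.5.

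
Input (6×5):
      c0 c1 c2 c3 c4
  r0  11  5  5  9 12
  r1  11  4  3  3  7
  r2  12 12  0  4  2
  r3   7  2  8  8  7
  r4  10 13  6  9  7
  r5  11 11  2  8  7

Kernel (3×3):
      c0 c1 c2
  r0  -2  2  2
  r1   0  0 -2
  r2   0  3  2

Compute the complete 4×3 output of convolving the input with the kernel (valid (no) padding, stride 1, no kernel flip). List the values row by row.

Output[0,0]: The receptive field on the input at this output position is [11 5 5 / 11 4 3 / 12 12 0]. Elementwise product with the kernel and sum: 11·-2 + 5·2 + 5·2 + 3·-2 + 12·3 + 0·2.
Output[0,1]: The receptive field on the input at this output position is [5 5 9 / 4 3 3 / 12 0 4]. Elementwise product with the kernel and sum: 5·-2 + 5·2 + 9·2 + 3·-2 + 0·3 + 4·2.

28 20 34
14 36 48
35 4 39
31 32 38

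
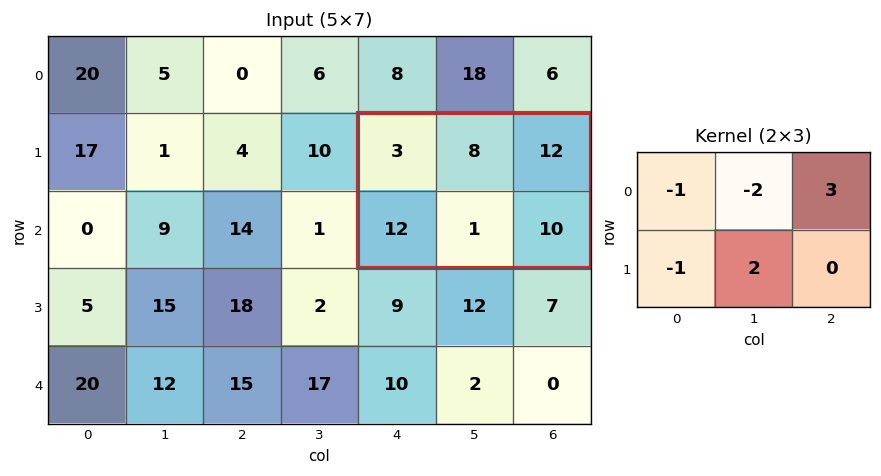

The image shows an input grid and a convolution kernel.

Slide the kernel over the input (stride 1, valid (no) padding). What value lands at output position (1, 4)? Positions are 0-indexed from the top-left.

7

The receptive field on the input at this output position is [3 8 12 / 12 1 10]. Elementwise product with the kernel and sum: 3·-1 + 8·-2 + 12·3 + 12·-1 + 1·2.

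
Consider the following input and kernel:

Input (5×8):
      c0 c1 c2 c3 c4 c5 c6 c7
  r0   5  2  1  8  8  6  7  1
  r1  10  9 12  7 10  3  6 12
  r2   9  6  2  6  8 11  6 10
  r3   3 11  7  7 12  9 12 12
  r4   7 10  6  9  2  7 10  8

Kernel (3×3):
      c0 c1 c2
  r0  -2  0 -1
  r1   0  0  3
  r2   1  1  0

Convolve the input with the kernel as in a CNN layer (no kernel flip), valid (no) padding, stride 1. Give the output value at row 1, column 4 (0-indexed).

13

The receptive field on the input at this output position is [10 3 6 / 8 11 6 / 12 9 12]. Elementwise product with the kernel and sum: 10·-2 + 6·-1 + 6·3 + 12·1 + 9·1.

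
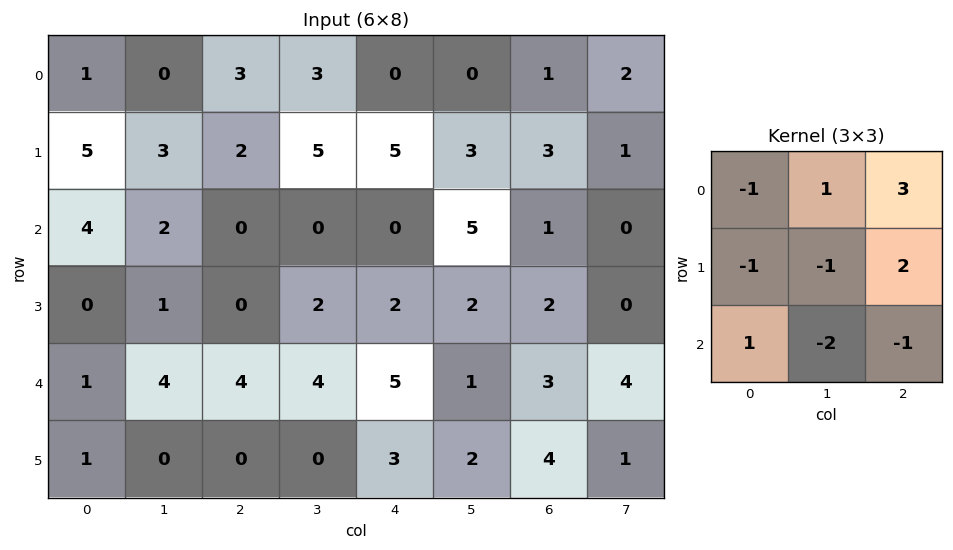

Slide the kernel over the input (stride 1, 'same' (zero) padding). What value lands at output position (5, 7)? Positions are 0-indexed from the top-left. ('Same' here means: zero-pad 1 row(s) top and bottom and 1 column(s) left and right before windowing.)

-4

The receptive field on the zero-padded input at this output position is [3 4 0 / 4 1 0 / 0 0 0]. Elementwise product with the kernel and sum: 3·-1 + 4·1 + 0·3 + 4·-1 + 1·-1 + 0·2 + 0·1 + 0·-2 + 0·-1.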